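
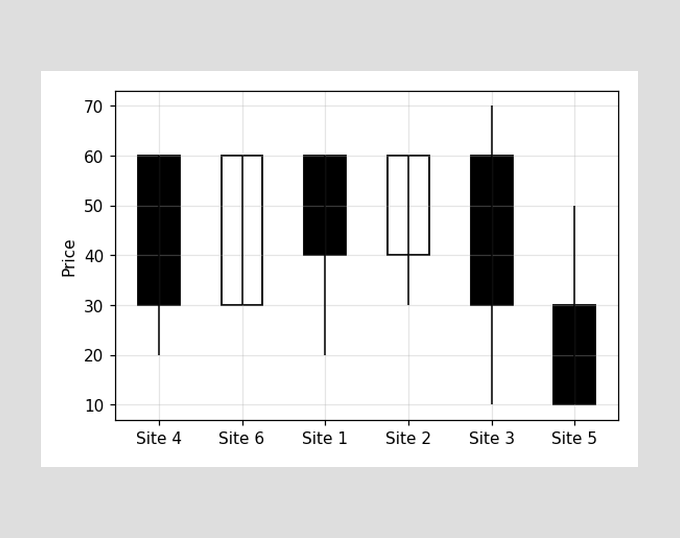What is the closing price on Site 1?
The Site 1 candle closes at 40.

40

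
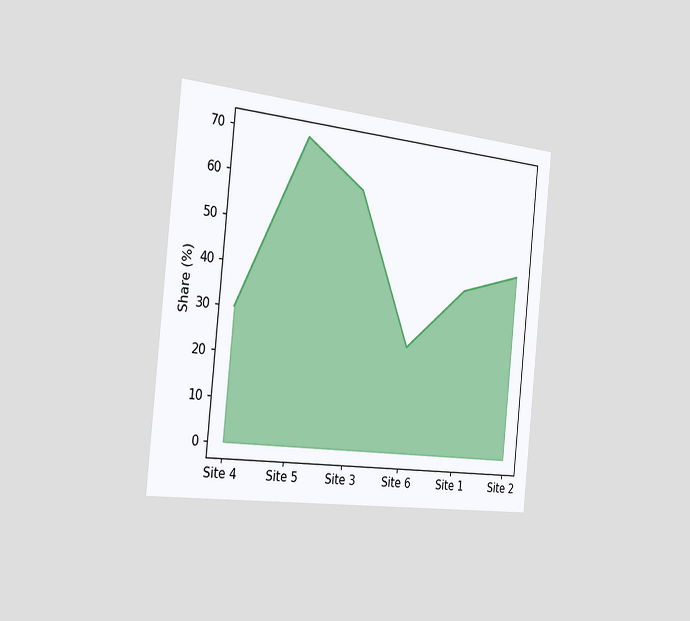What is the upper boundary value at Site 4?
30%

The chart is tilted about 6° clockwise and viewed slightly from the left. At Site 4 the upper boundary is at 30%.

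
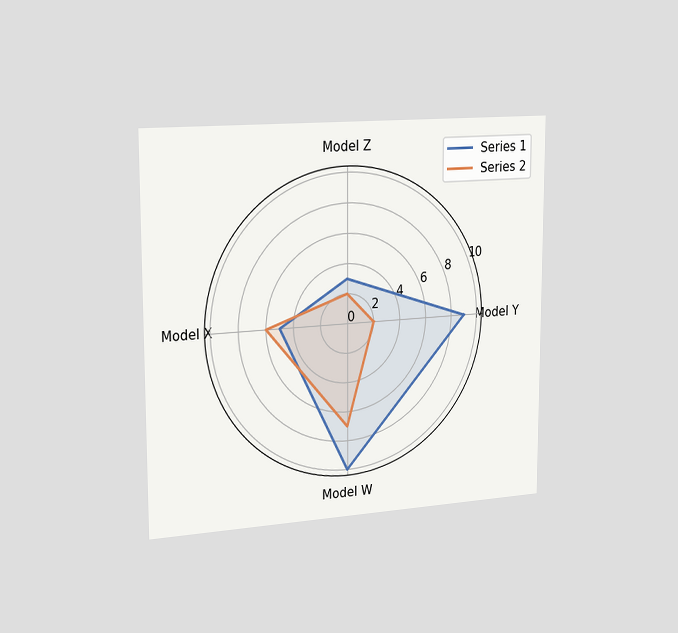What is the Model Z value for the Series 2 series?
2

The chart is viewed slightly from the left. On the Model Z axis, Series 2 reaches 2.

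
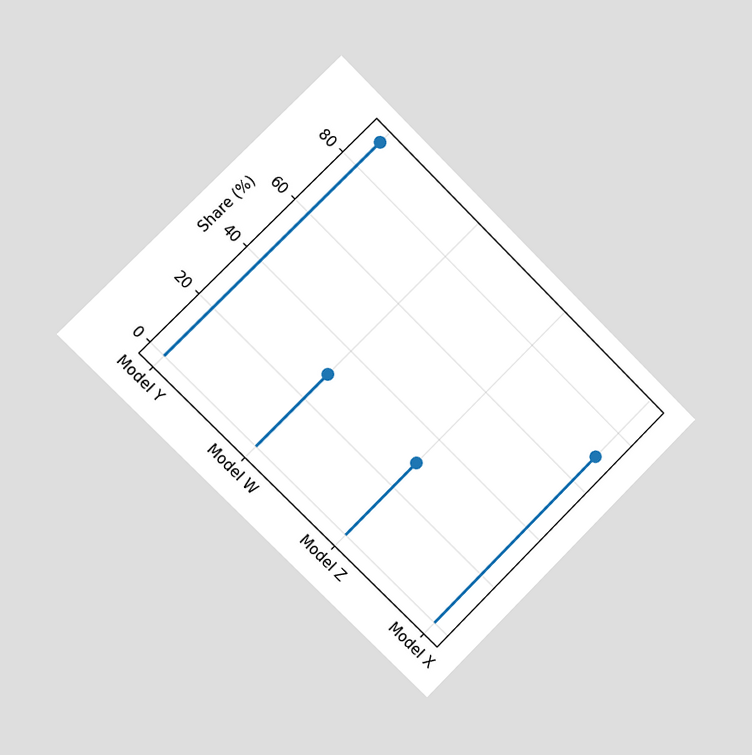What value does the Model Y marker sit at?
90%

The chart is tilted about 45° clockwise and viewed slightly from the left. The Model Y marker sits at 90%.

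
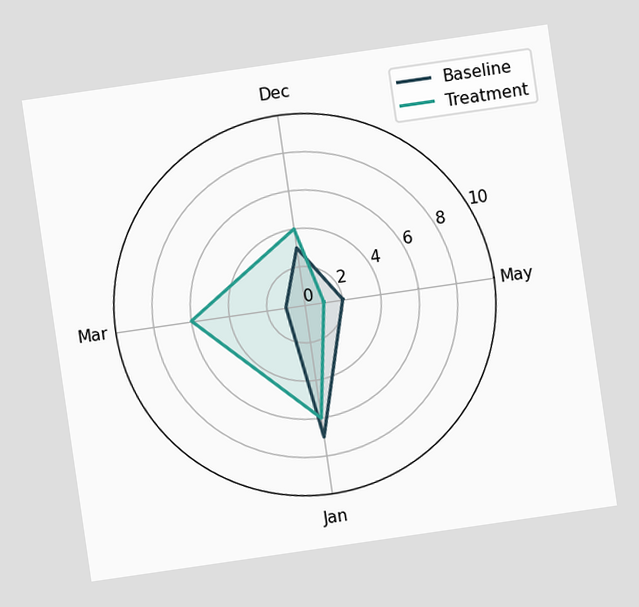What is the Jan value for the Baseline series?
The chart is tilted about 8° counter-clockwise. On the Jan axis, Baseline reaches 7.

7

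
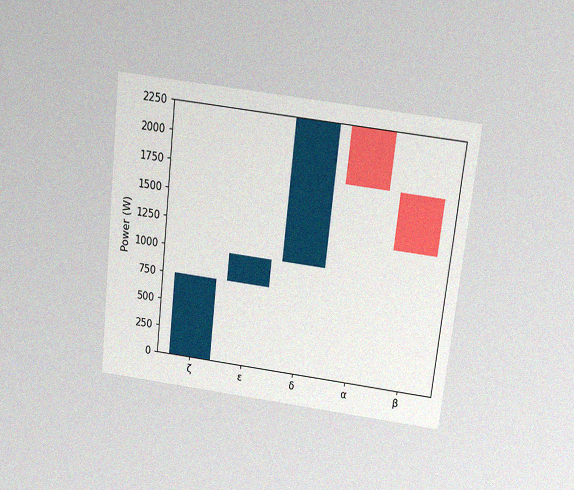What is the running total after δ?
The chart is tilted about 6° clockwise and viewed slightly from above, with some photo noise. After δ the running total reaches 2250W.

2250W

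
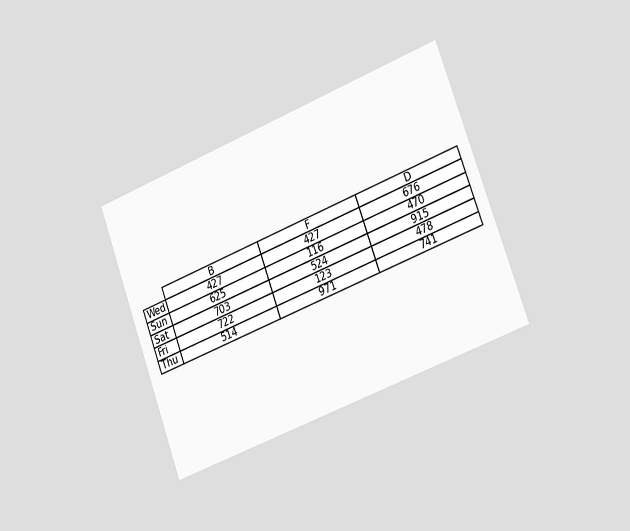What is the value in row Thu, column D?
The chart is tilted about 20° counter-clockwise and viewed slightly from the right. The (Thu, D) cell reads 741.

741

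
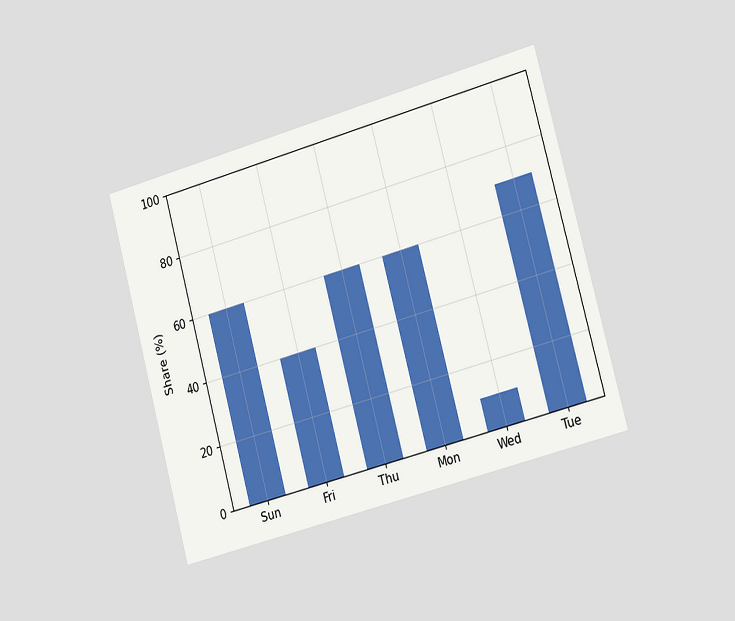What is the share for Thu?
60%

The chart is tilted about 15° counter-clockwise and viewed slightly from the right. Reading along the chart's y-axis, the Thu bar reaches 60%.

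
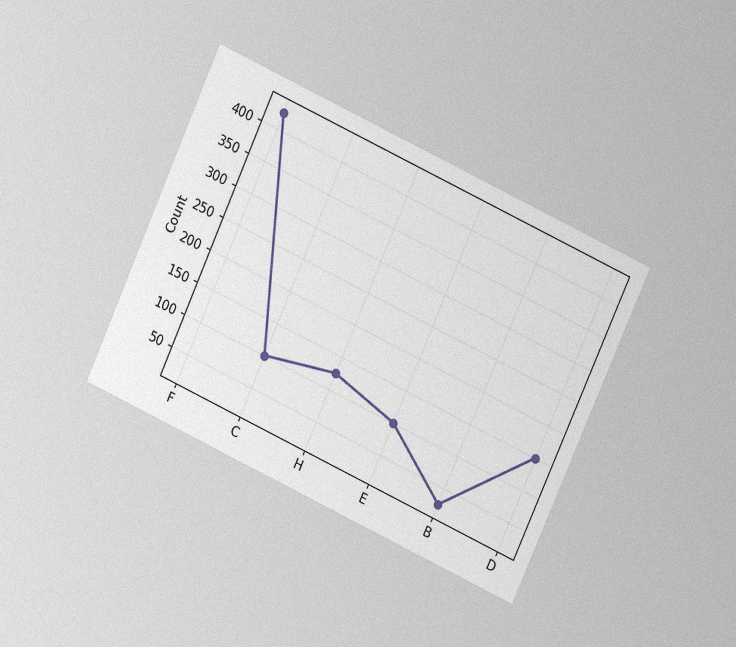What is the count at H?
The chart is tilted about 25° clockwise and viewed at a slight angle, with some photo noise. At H, the line is at 125.

125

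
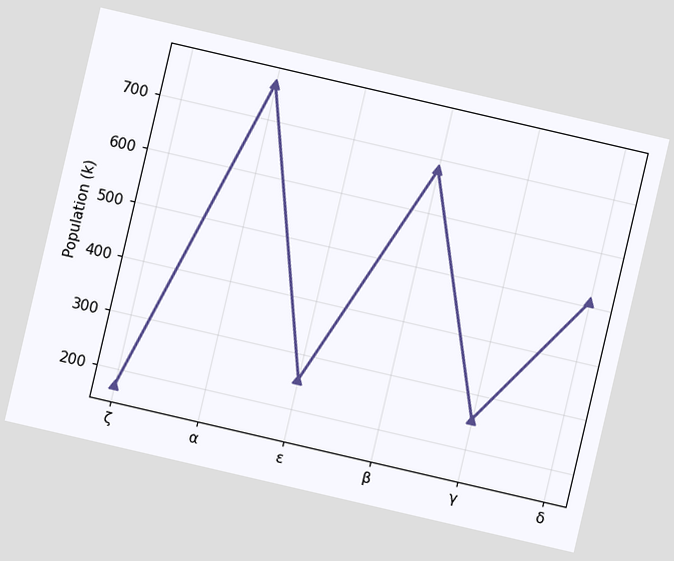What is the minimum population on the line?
170k

The chart is tilted about 13° clockwise. The lowest point is at ζ, and reading across to the y-axis gives 170k.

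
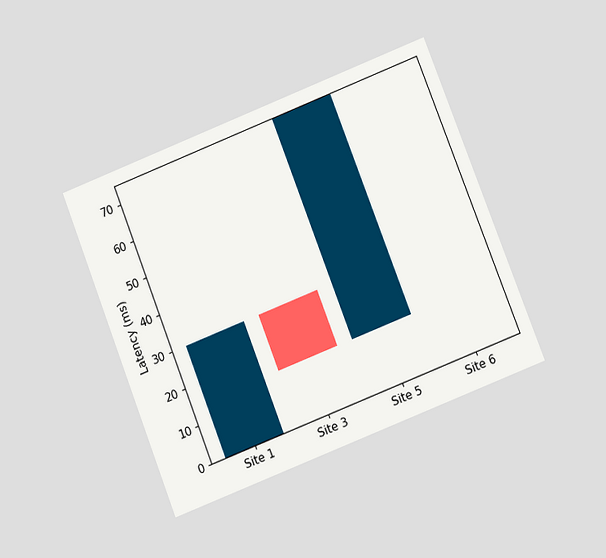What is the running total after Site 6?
75ms

The chart is tilted about 21° counter-clockwise and viewed at a slight angle. After Site 6 the running total reaches 75ms.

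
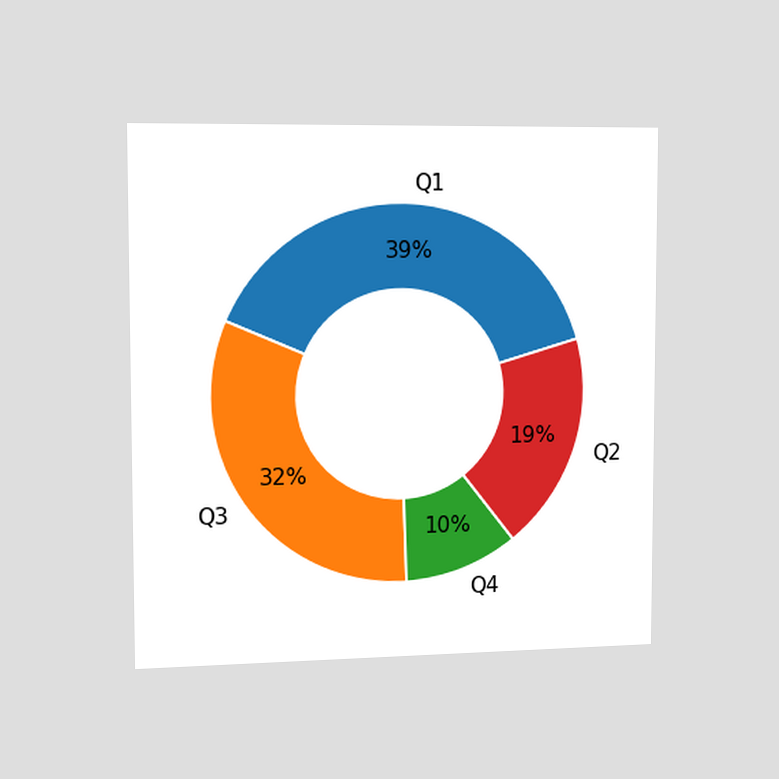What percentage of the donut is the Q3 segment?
The chart is viewed slightly from the left. The Q3 segment takes up 32% of the ring.

32%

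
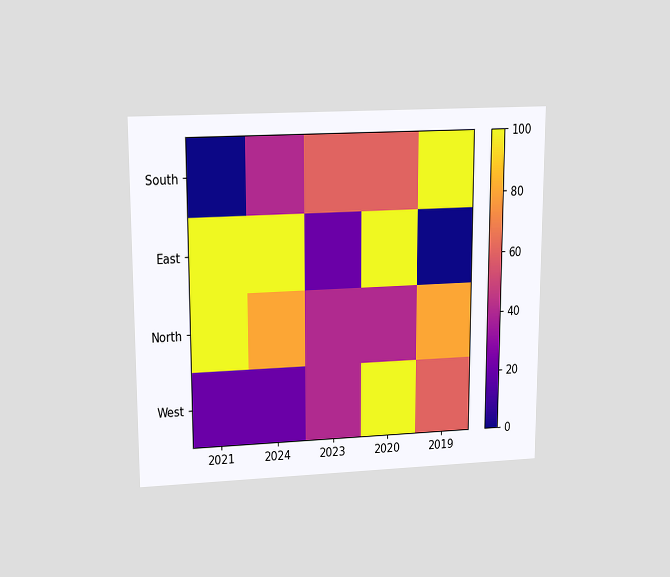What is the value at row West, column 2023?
40

The chart is viewed slightly from above. Matching cell (West, 2023) against the colorbar gives 40.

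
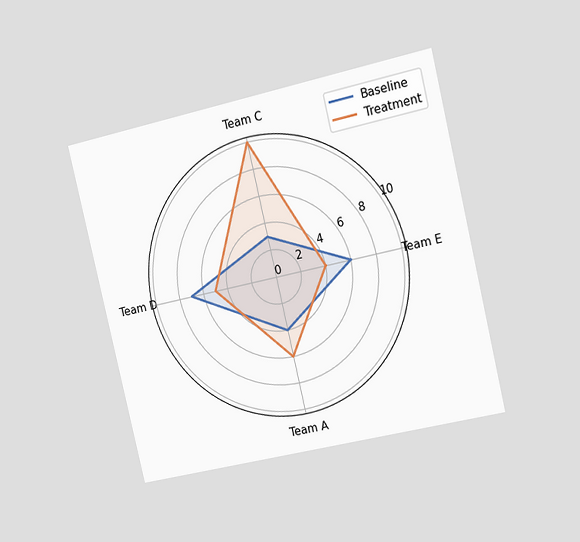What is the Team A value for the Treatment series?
The chart is tilted about 13° counter-clockwise and viewed slightly from the right. On the Team A axis, Treatment reaches 6.

6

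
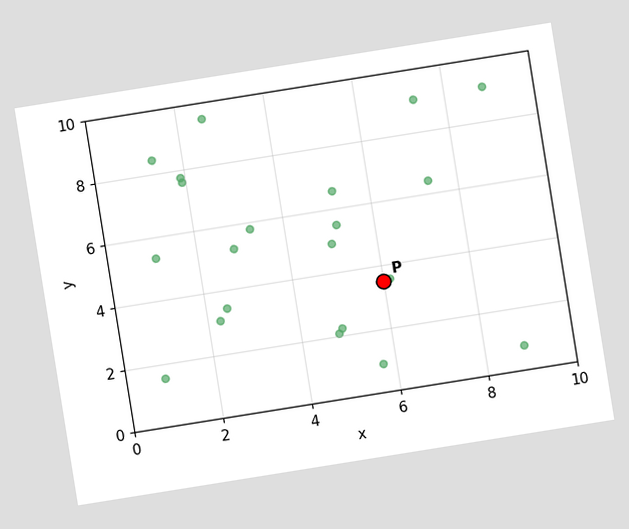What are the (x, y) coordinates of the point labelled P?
(6, 3.5)

The chart is tilted about 9° counter-clockwise. Following the gridlines from P to each axis, P sits at (6, 3.5).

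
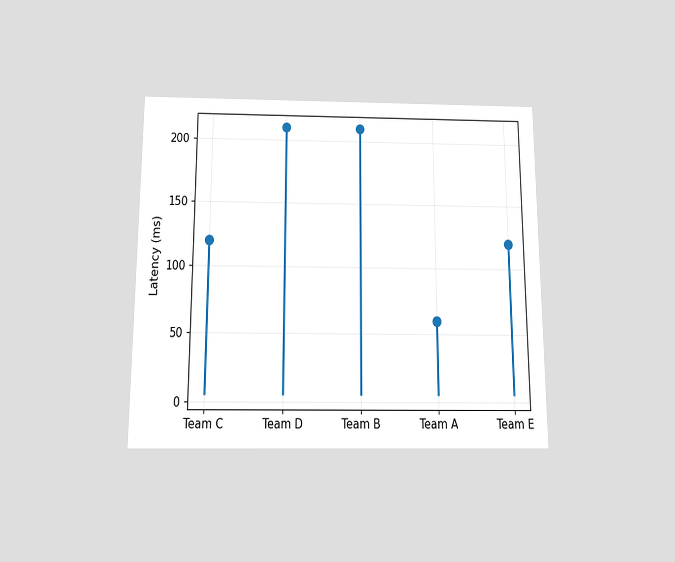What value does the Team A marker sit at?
The chart is viewed slightly from below. The Team A marker sits at 60ms.

60ms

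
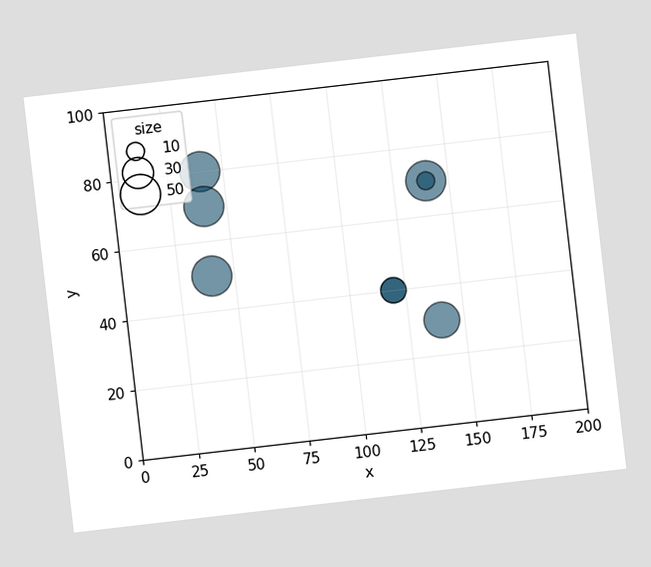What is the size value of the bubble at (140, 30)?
40

The chart is tilted about 7° counter-clockwise. Matching the bubble at (140, 30) against the size legend gives 40.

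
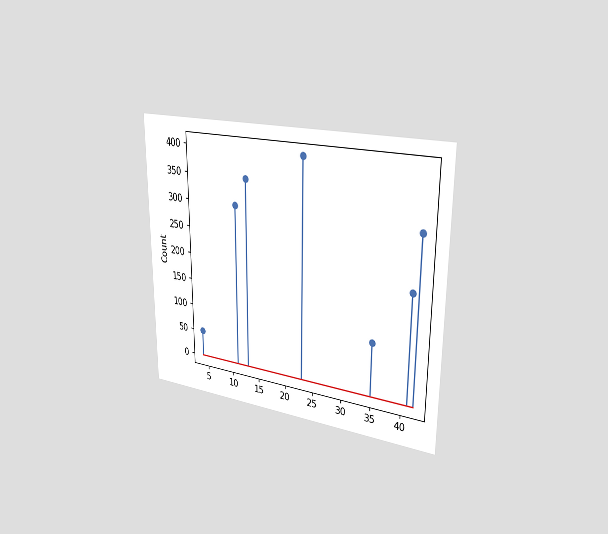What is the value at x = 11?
300

The chart is viewed slightly from the right. The stem at x=11 reaches 300.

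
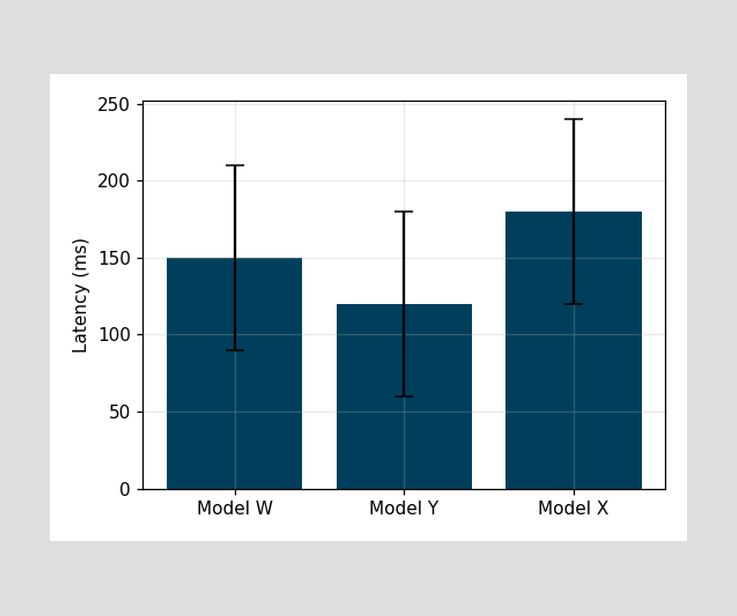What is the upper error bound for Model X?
240ms

The Model X bar's upper whisker reaches 240ms.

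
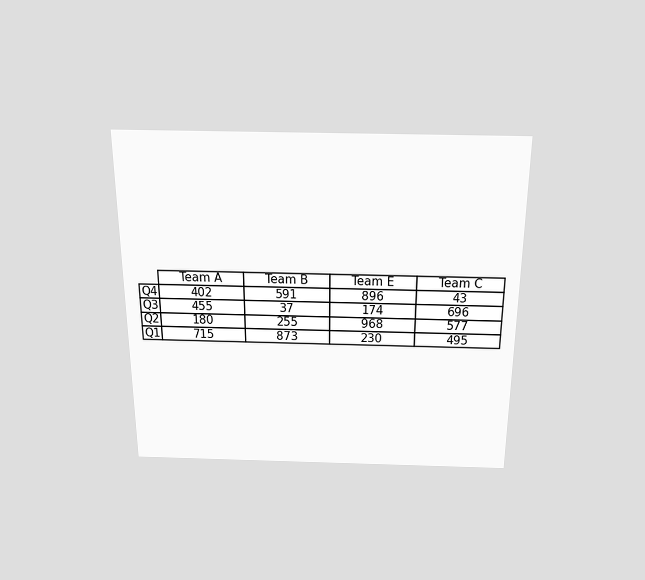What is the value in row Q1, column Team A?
The chart is viewed slightly from above. The (Q1, Team A) cell reads 715.

715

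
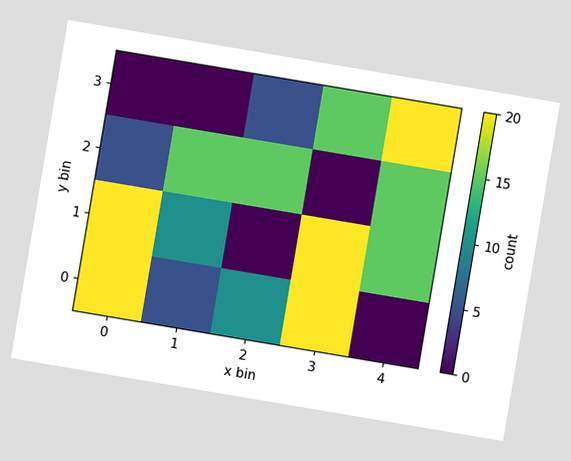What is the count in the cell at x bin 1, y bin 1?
The chart is tilted about 10° clockwise. Matching the cell (1, 1) against the colorbar gives 10.

10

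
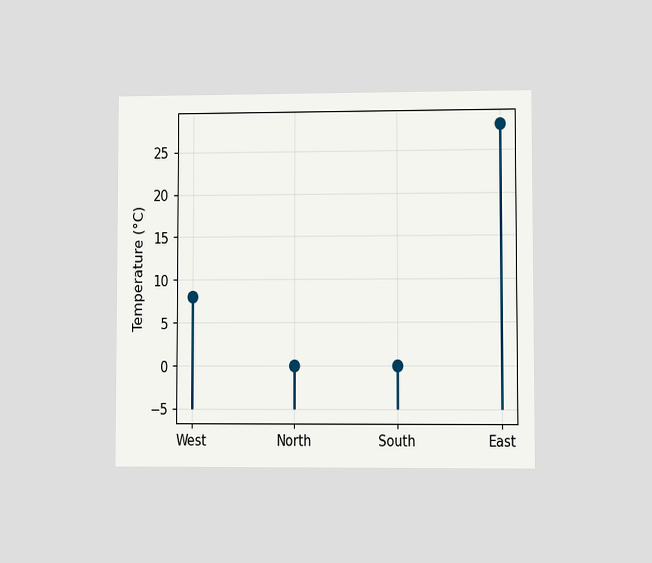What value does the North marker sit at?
The chart is viewed at a slight angle. The North marker sits at 0°C.

0°C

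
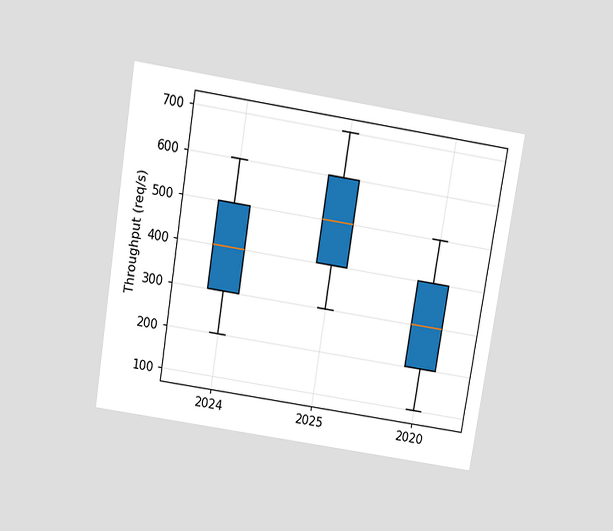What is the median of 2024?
The chart is tilted about 9° clockwise and viewed slightly from above. The median line in the 2024 box sits at 400req/s.

400req/s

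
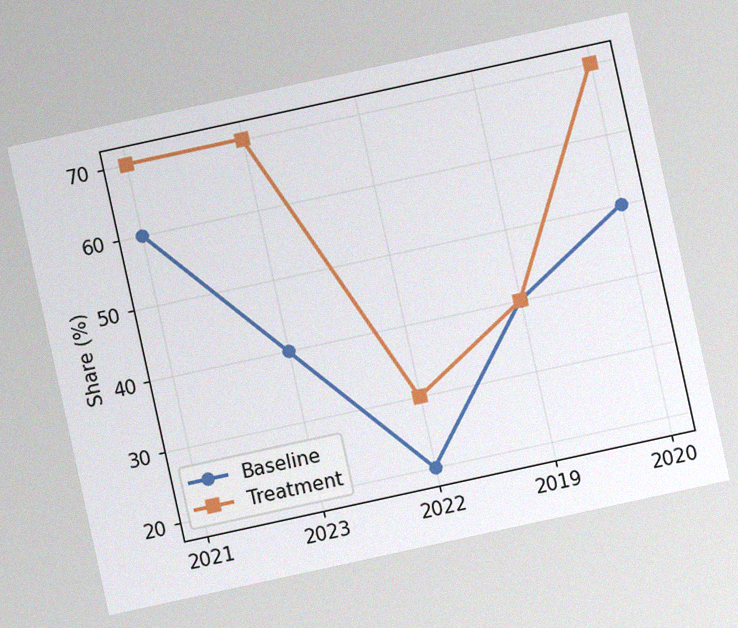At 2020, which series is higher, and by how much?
Treatment, by 20%

The chart is tilted about 12° counter-clockwise, with some photo noise. At 2020, Treatment sits above the other line by 20%.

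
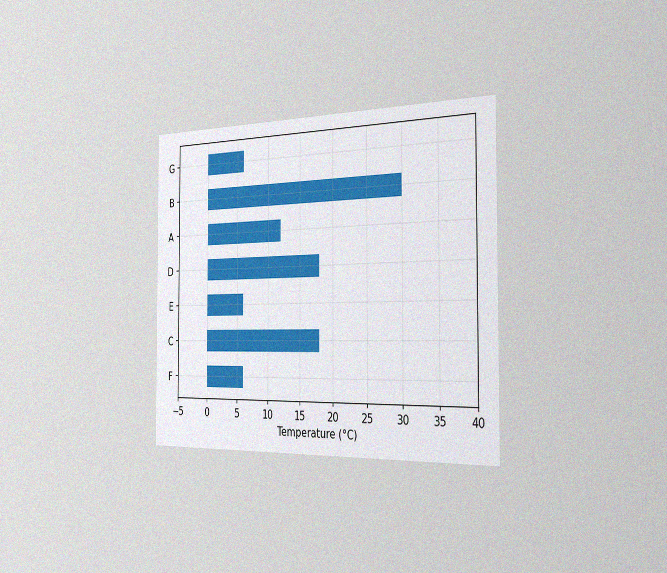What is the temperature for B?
30°C

The chart is viewed slightly from the right, with some photo noise. Reading along the chart's x-axis, the B bar reaches 30°C.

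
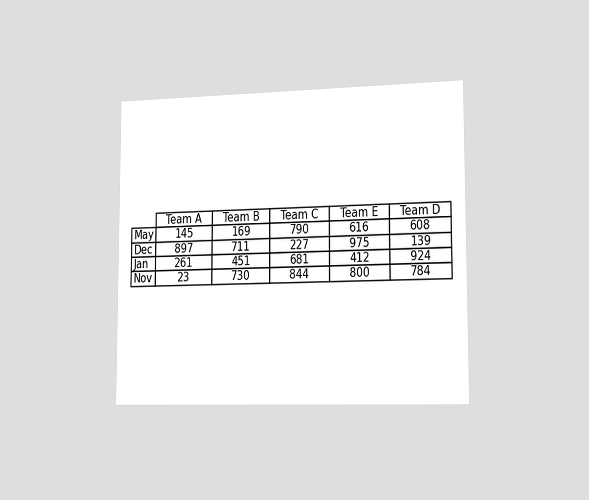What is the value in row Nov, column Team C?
844

The chart is viewed slightly from the right. The (Nov, Team C) cell reads 844.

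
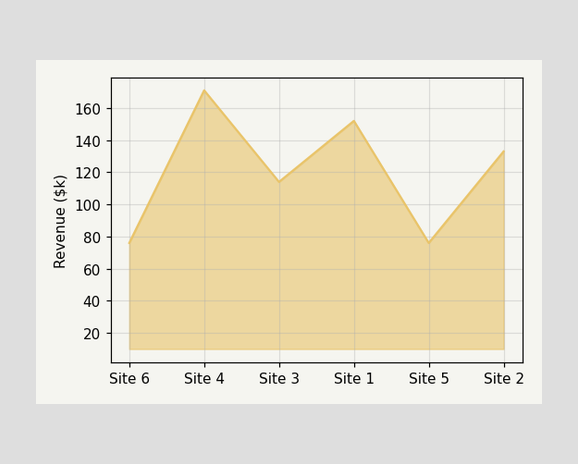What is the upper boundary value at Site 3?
At Site 3 the upper boundary is at $114k.

$114k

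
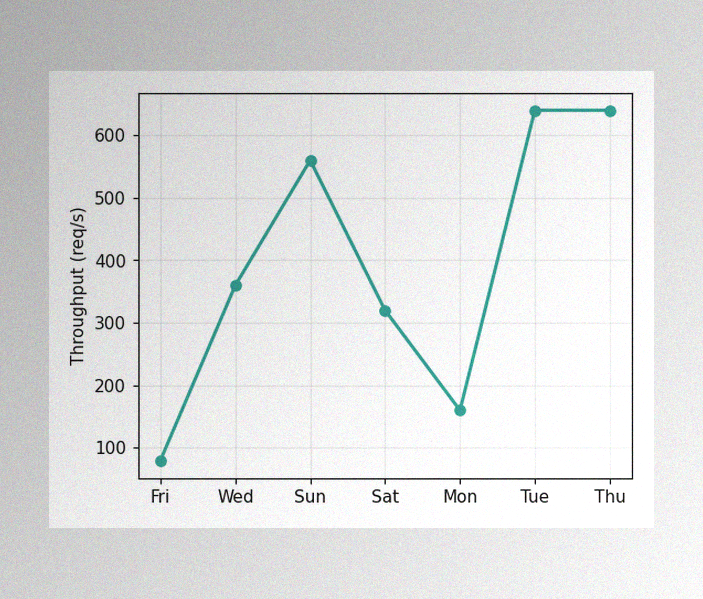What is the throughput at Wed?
360req/s

The image has some photo noise and uneven lighting. At Wed, the line is at 360req/s.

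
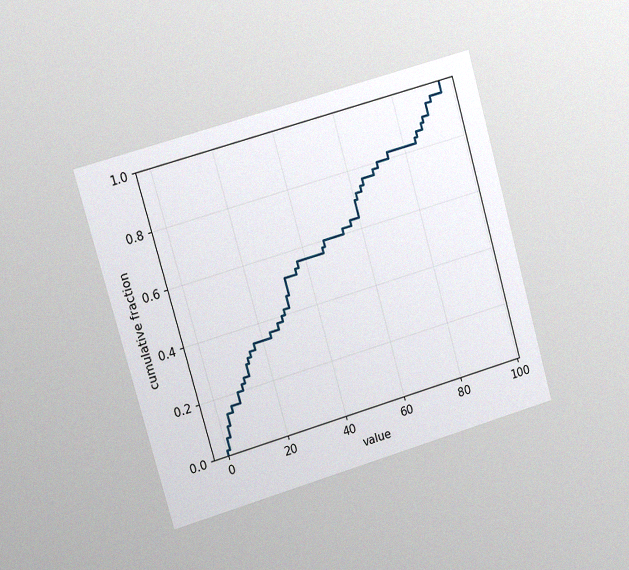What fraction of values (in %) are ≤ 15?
The chart is tilted about 16° counter-clockwise and viewed at a slight angle, with some photo noise. At x=15 the ECDF step is at 32%.

32%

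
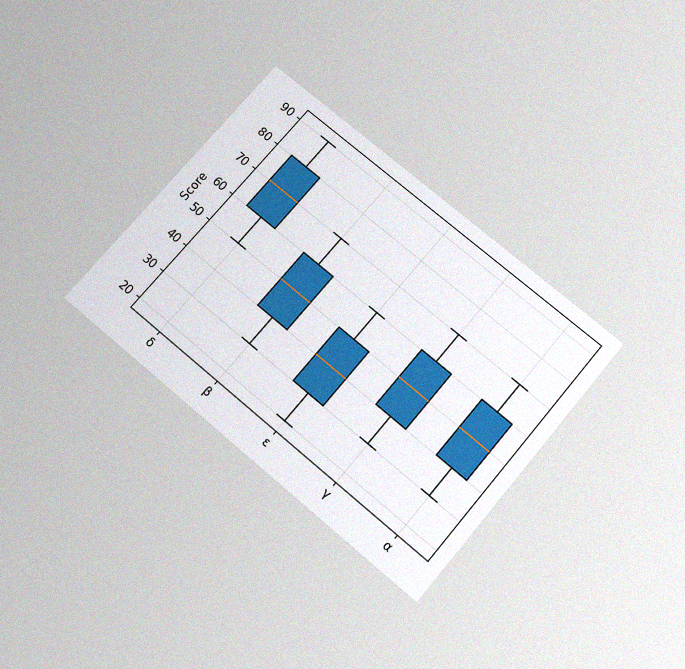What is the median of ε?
The chart is tilted about 40° clockwise and viewed slightly from below, with some photo noise. The median line in the ε box sits at 40.

40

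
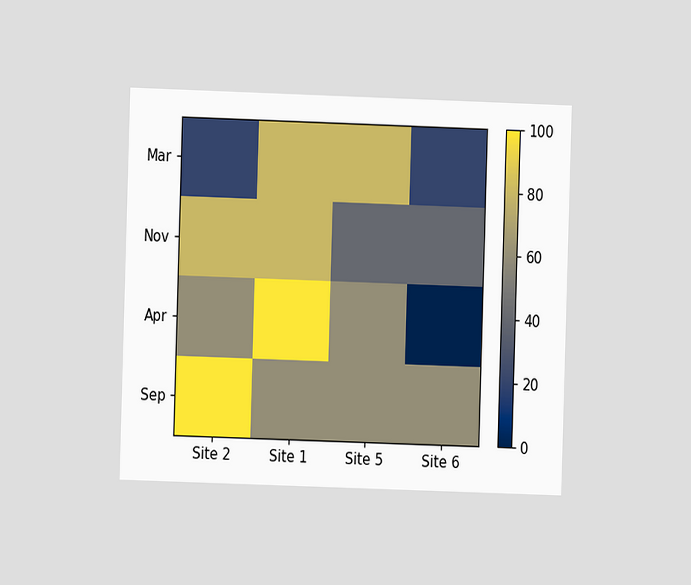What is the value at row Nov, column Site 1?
The chart is viewed at a slight angle. Matching cell (Nov, Site 1) against the colorbar gives 80.

80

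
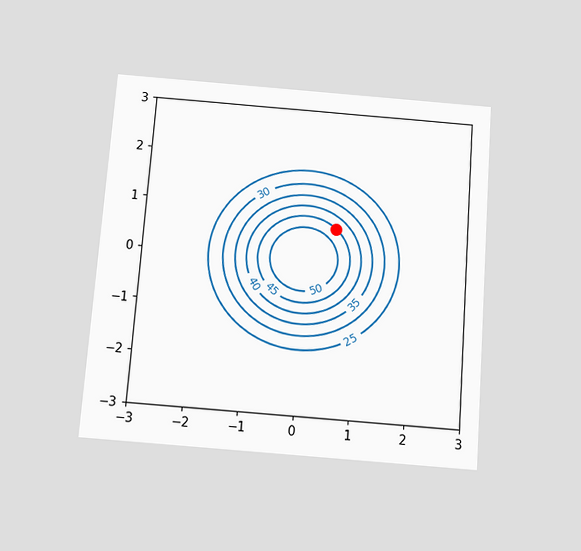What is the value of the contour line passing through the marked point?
The chart is tilted about 4° clockwise and viewed slightly from below. The marked point sits on the contour labelled 45.

45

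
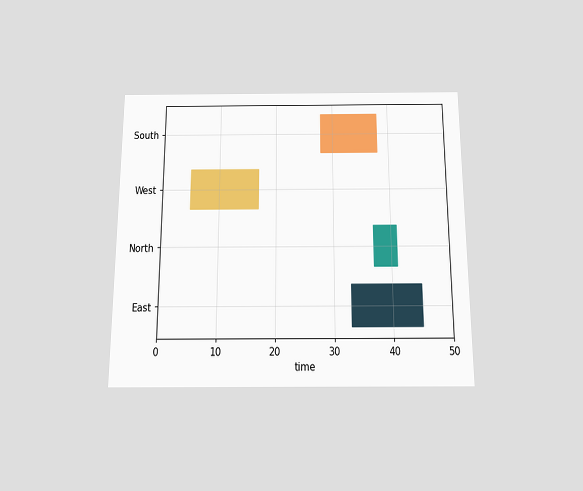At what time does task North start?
The chart is viewed slightly from below. The North bar begins at t=37.

37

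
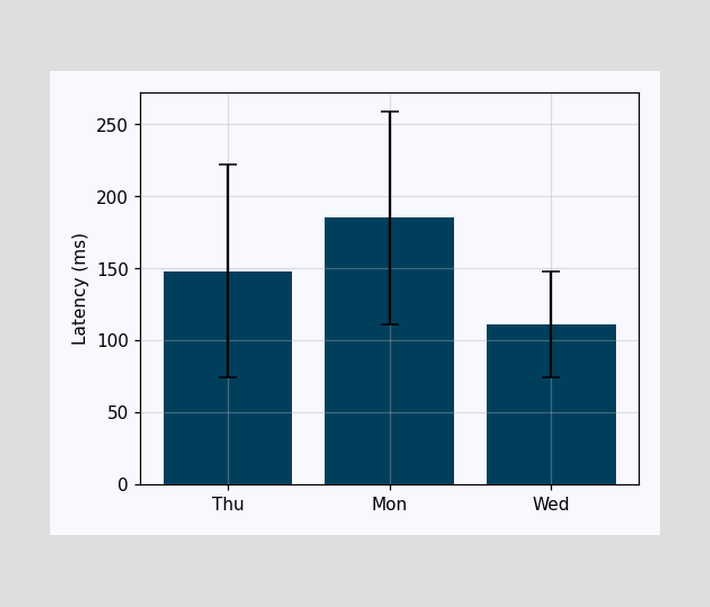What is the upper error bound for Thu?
222ms

The Thu bar's upper whisker reaches 222ms.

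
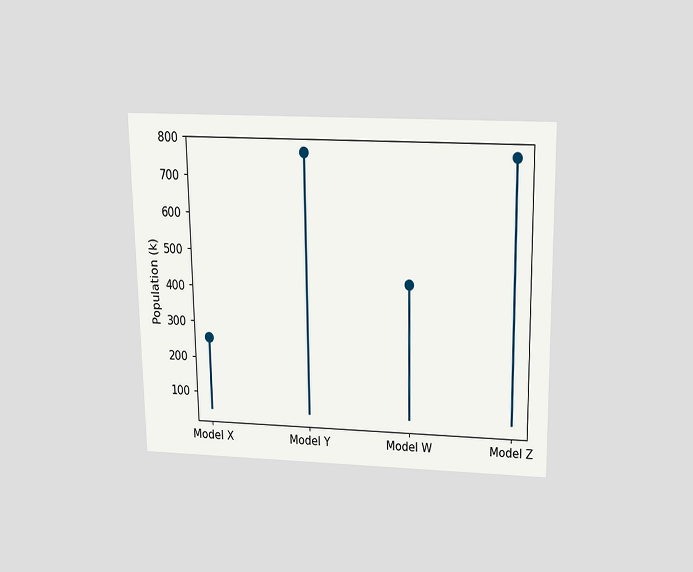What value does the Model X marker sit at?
The chart is viewed slightly from above. The Model X marker sits at 255k.

255k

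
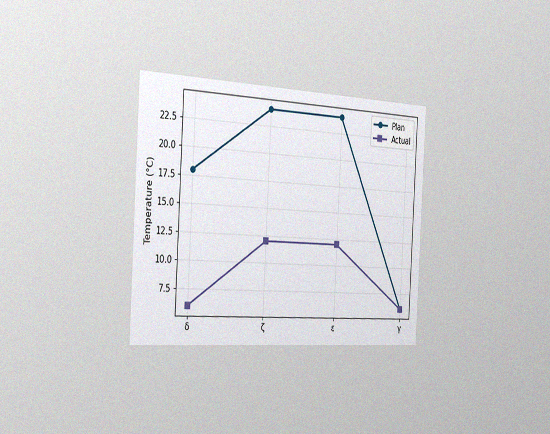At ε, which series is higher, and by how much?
The chart is tilted about 3° clockwise and viewed slightly from the left, with some photo noise. At ε, Plan sits above the other line by 12°C.

Plan, by 12°C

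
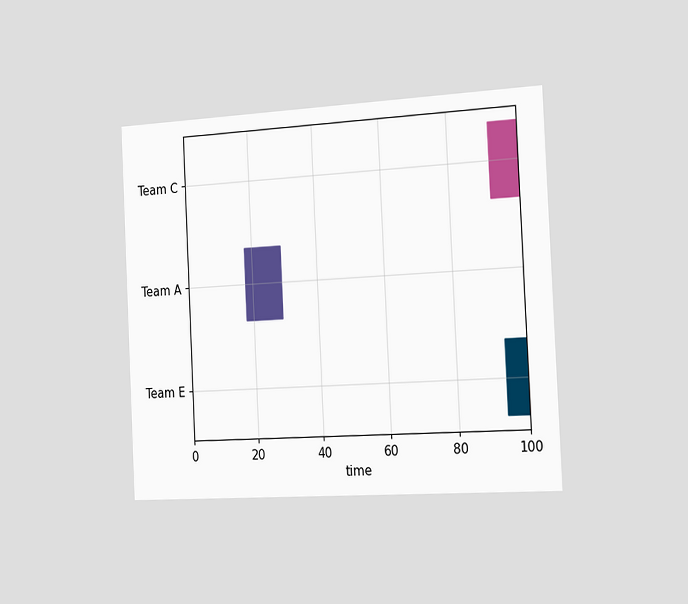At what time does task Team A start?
18

The chart is tilted about 3° counter-clockwise and viewed slightly from the right. The Team A bar begins at t=18.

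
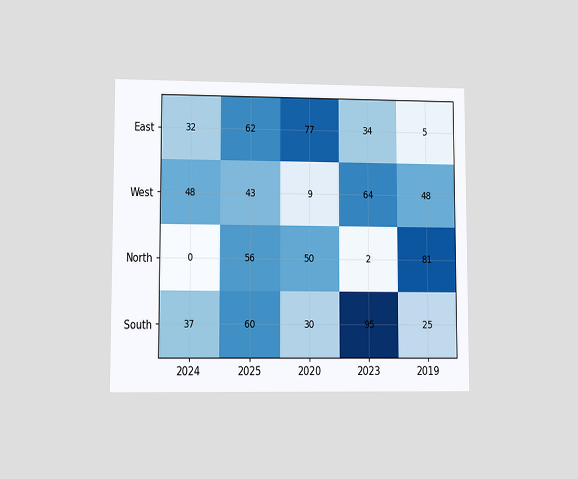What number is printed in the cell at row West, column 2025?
43

The chart is viewed at a slight angle. The (West, 2025) cell reads 43.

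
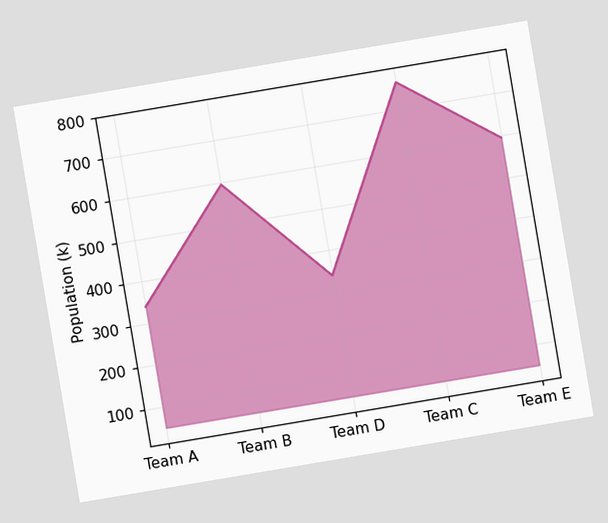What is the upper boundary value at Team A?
340k

The chart is tilted about 10° counter-clockwise. At Team A the upper boundary is at 340k.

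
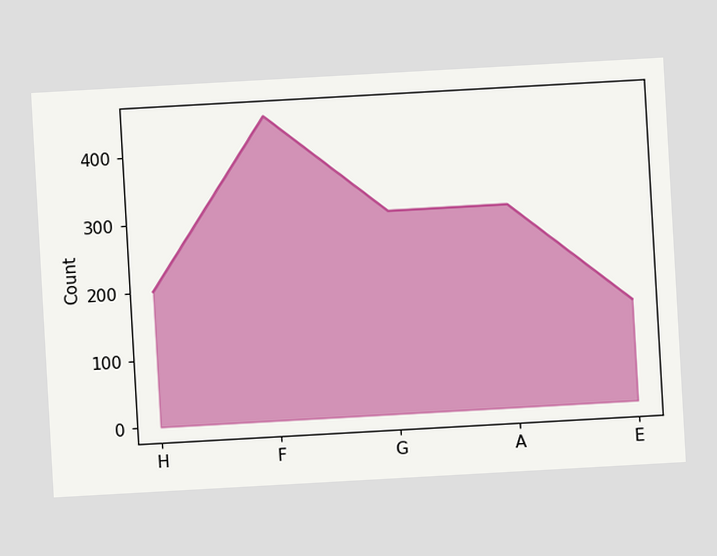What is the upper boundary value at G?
The chart is tilted about 3° counter-clockwise. At G the upper boundary is at 300.

300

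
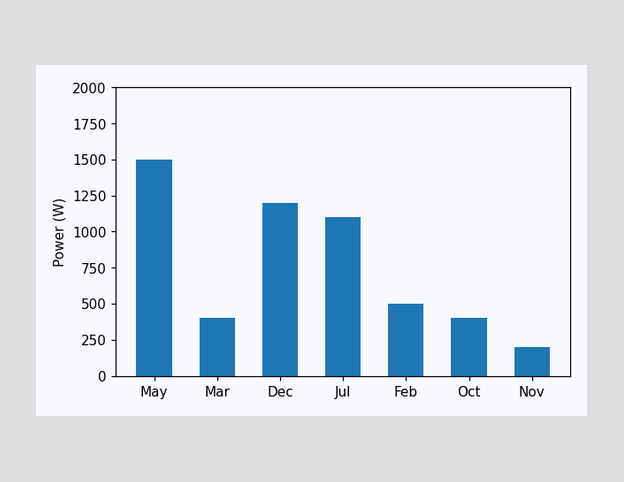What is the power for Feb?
500W

Reading along the chart's y-axis, the Feb bar reaches 500W.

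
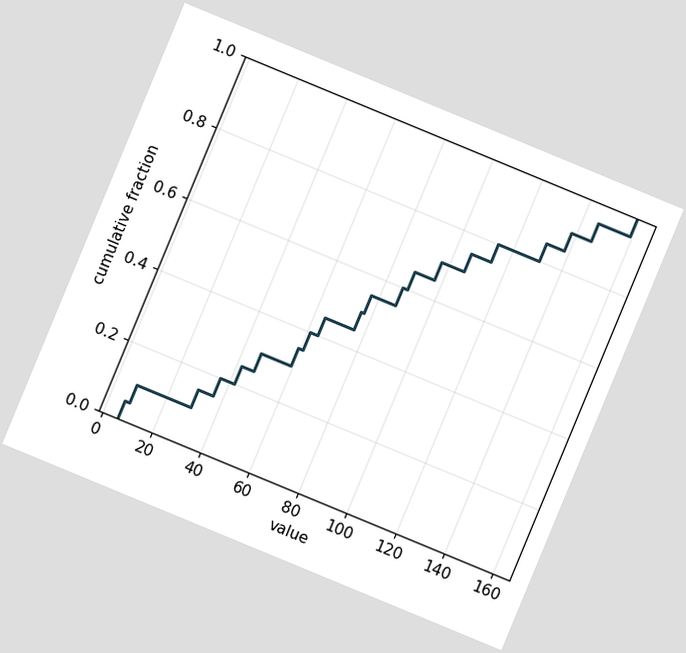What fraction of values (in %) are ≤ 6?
5%

The chart is tilted about 22° clockwise. At x=6 the ECDF step is at 5%.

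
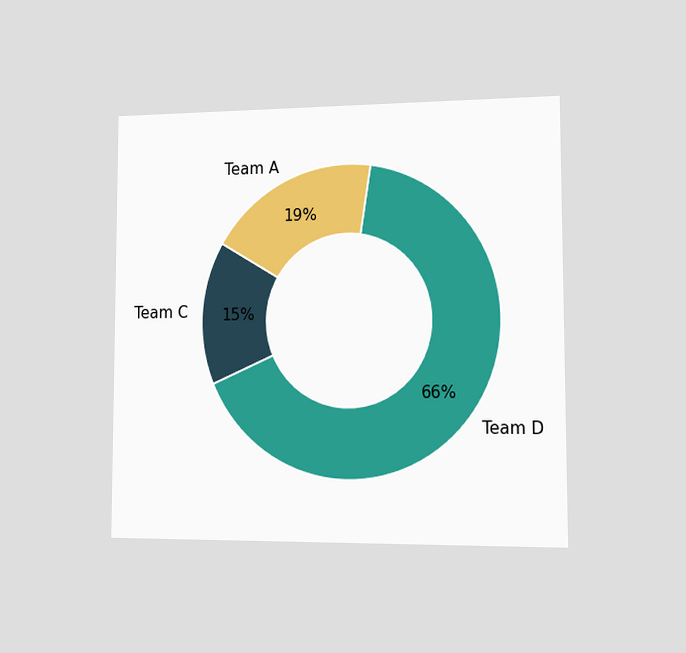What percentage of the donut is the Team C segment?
15%

The chart is viewed slightly from the right. The Team C segment takes up 15% of the ring.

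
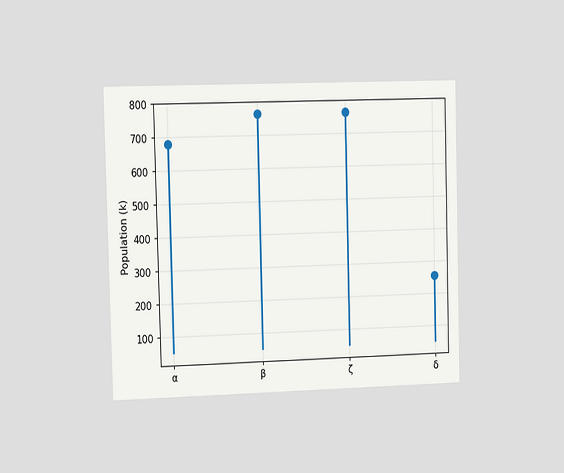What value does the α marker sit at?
680k

The chart is viewed slightly from the left. The α marker sits at 680k.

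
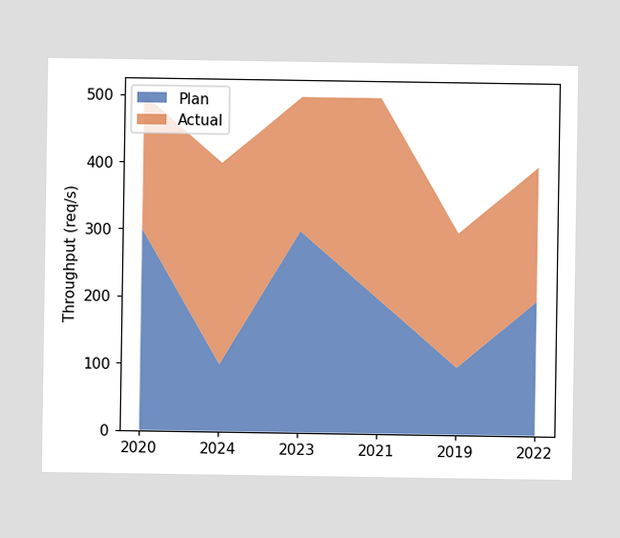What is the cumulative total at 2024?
400req/s

The stacked total at 2024 reaches 400req/s.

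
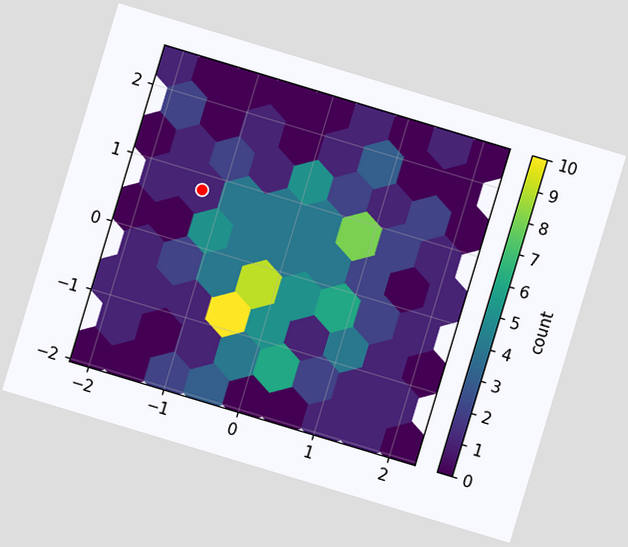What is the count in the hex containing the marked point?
The chart is tilted about 17° clockwise. The marked hex reads 1 on the colorbar.

1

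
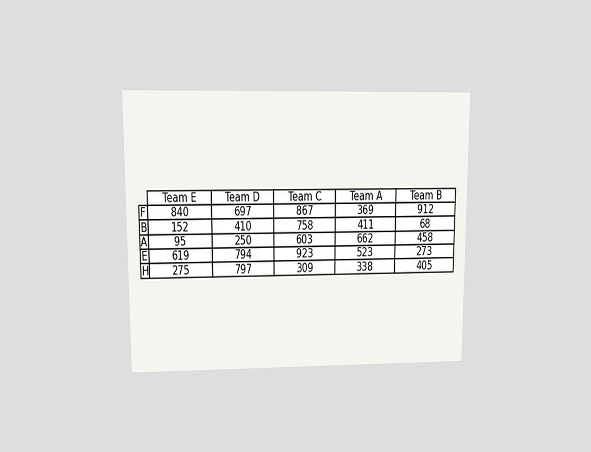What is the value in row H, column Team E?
The chart is viewed at a slight angle. The (H, Team E) cell reads 275.

275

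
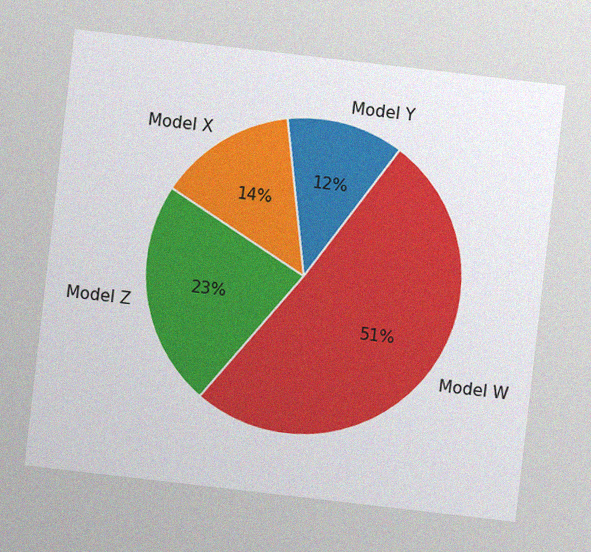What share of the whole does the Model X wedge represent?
The chart is tilted about 7° clockwise, with some photo noise. The Model X slice takes up 14% of the pie.

14%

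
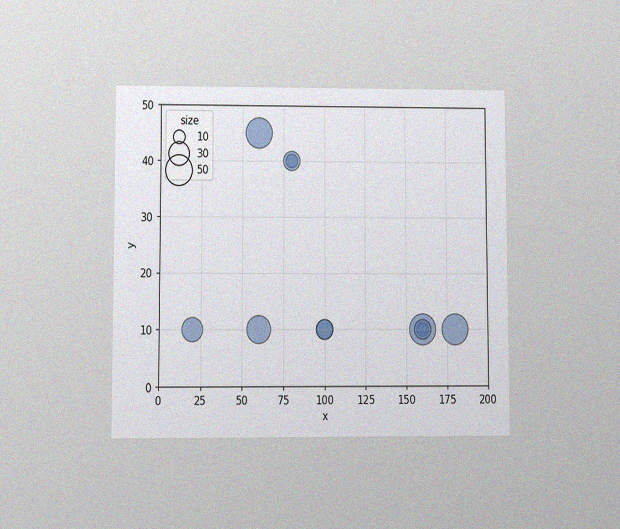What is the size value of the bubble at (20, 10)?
30

The chart is viewed at a slight angle, with some photo noise. Matching the bubble at (20, 10) against the size legend gives 30.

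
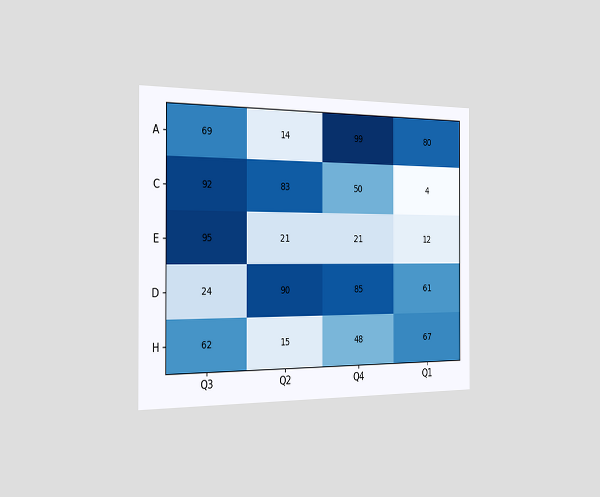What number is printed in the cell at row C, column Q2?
83

The chart is viewed slightly from the left. The (C, Q2) cell reads 83.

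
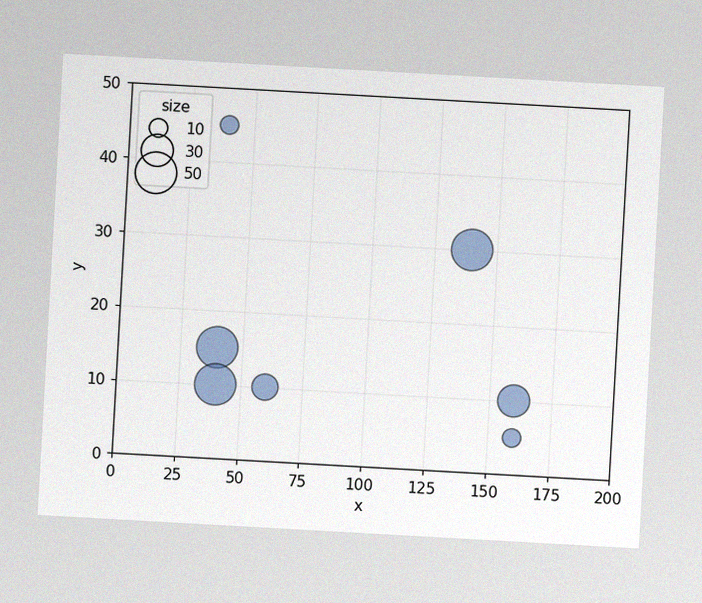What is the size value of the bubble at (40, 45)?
The chart is tilted about 3° clockwise, with some photo noise. Matching the bubble at (40, 45) against the size legend gives 10.

10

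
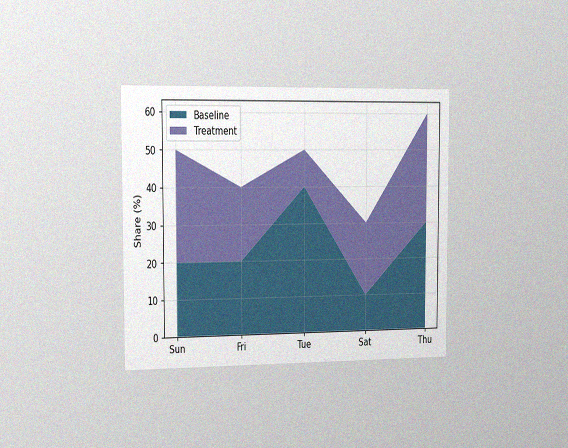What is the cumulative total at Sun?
50%

The chart is viewed slightly from the left, with some photo noise. The stacked total at Sun reaches 50%.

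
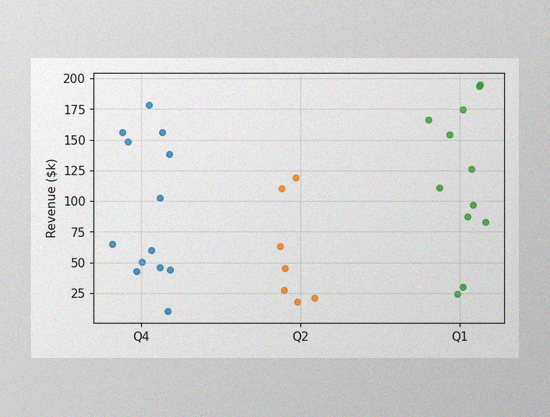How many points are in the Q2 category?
The image has some photo noise and uneven lighting. Counting the markers in the Q2 column gives 7.

7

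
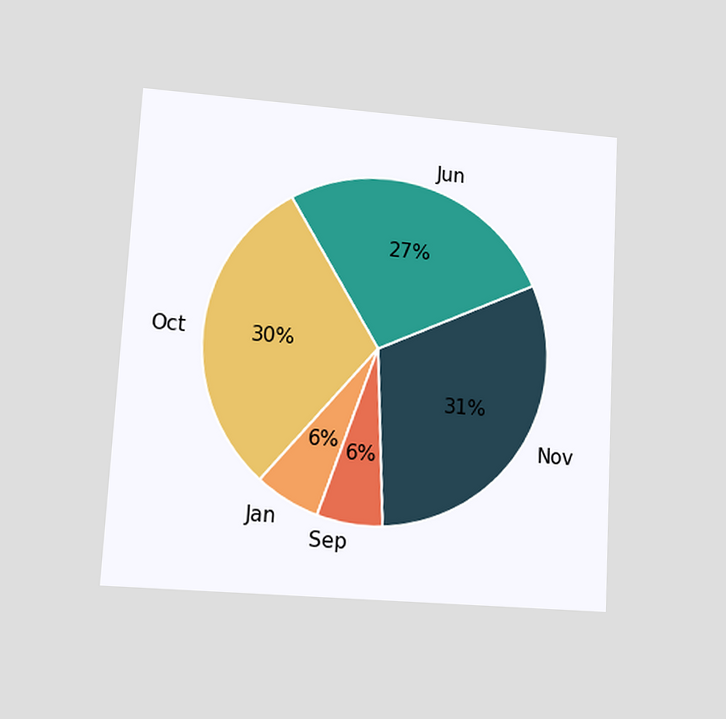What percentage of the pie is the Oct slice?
30%

The chart is tilted about 3° clockwise and viewed at a slight angle. The Oct slice takes up 30% of the pie.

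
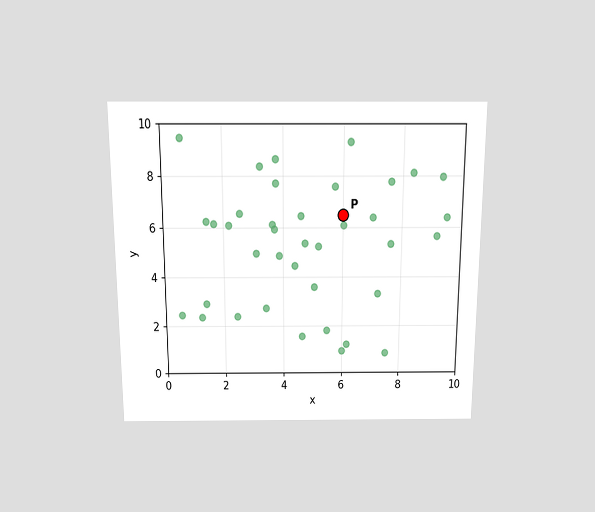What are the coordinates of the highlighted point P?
(6, 6.5)

The chart is viewed slightly from above. Following the gridlines from P to each axis, P sits at (6, 6.5).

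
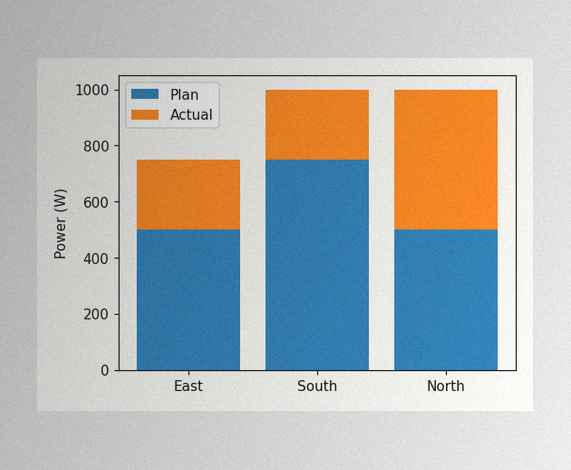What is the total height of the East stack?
The image has some photo noise and uneven lighting. The East stack's top reaches 750W on the y-axis.

750W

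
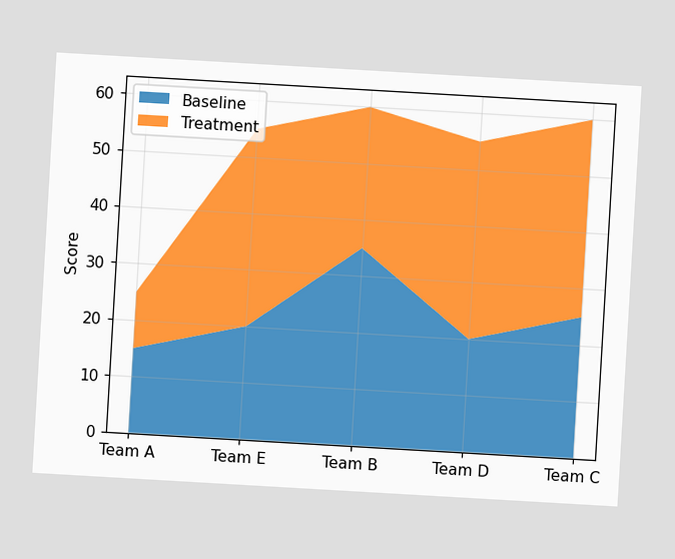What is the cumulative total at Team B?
60

The chart is tilted about 3° clockwise. The stacked total at Team B reaches 60.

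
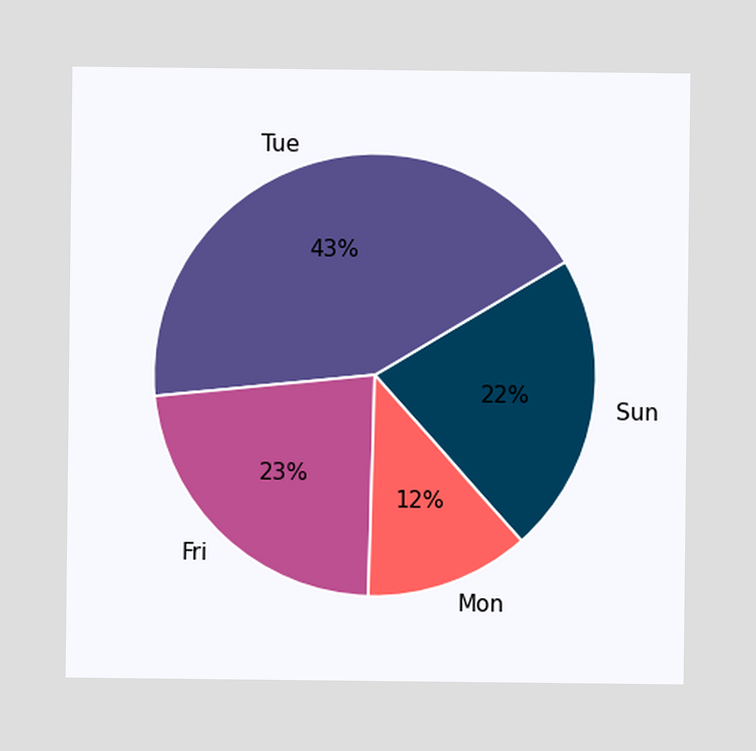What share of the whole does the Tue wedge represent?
43%

The Tue slice takes up 43% of the pie.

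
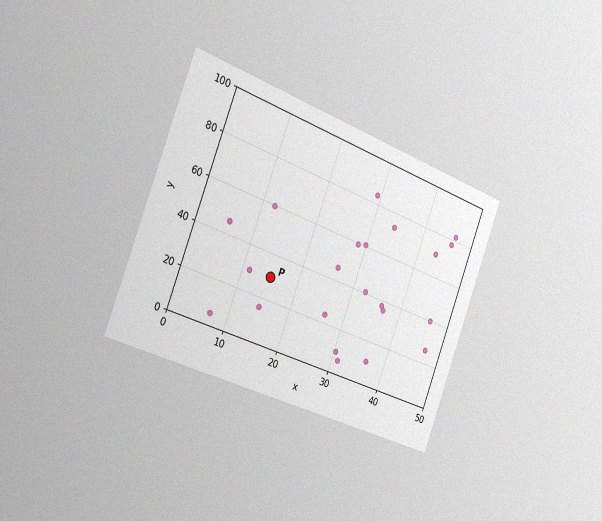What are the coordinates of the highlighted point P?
(15, 30)

The chart is tilted about 21° clockwise and viewed slightly from the left, with some photo noise. Following the gridlines from P to each axis, P sits at (15, 30).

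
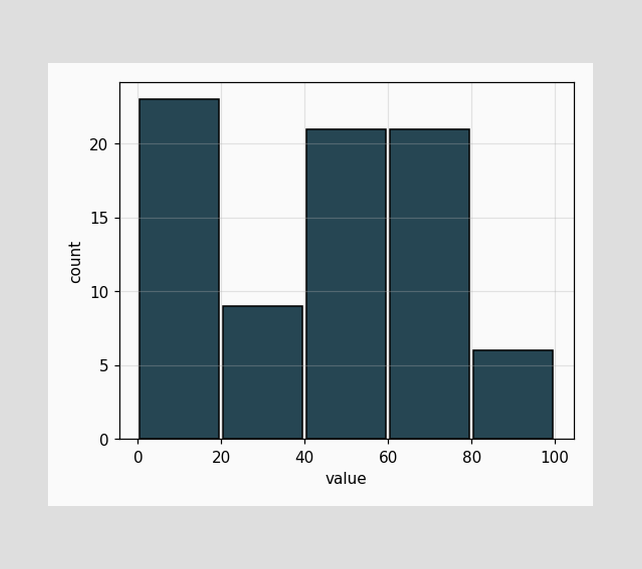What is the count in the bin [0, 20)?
23

The [0, 20) bin has height 23.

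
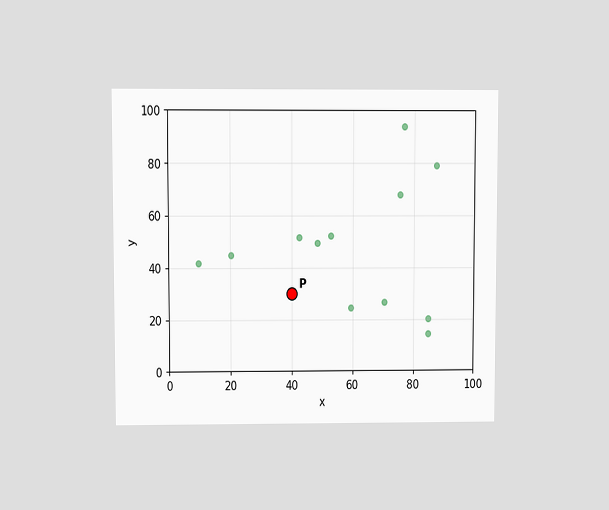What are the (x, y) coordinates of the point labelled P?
(40, 30)

The chart is viewed at a slight angle. Following the gridlines from P to each axis, P sits at (40, 30).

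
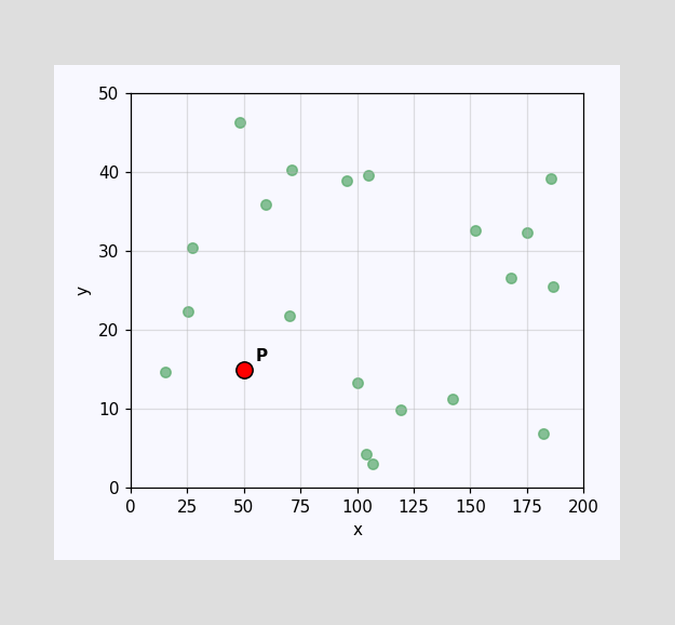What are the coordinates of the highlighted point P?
Following the gridlines from P to each axis, P sits at (50, 15).

(50, 15)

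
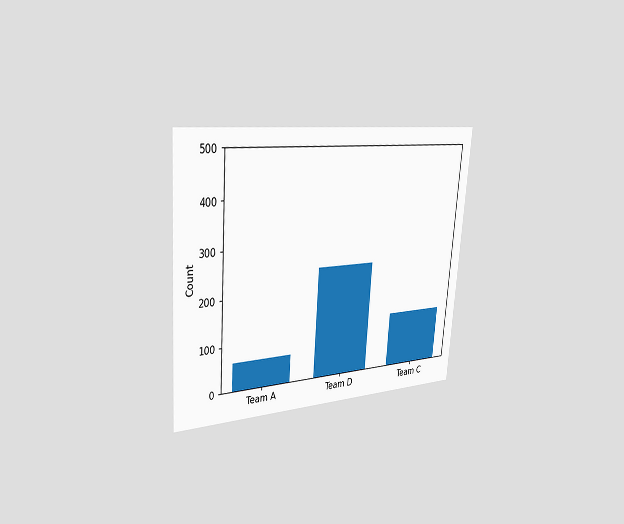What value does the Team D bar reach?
The chart is tilted about 4° clockwise and viewed slightly from the left. Reading along the chart's y-axis, the Team D bar reaches 248.

248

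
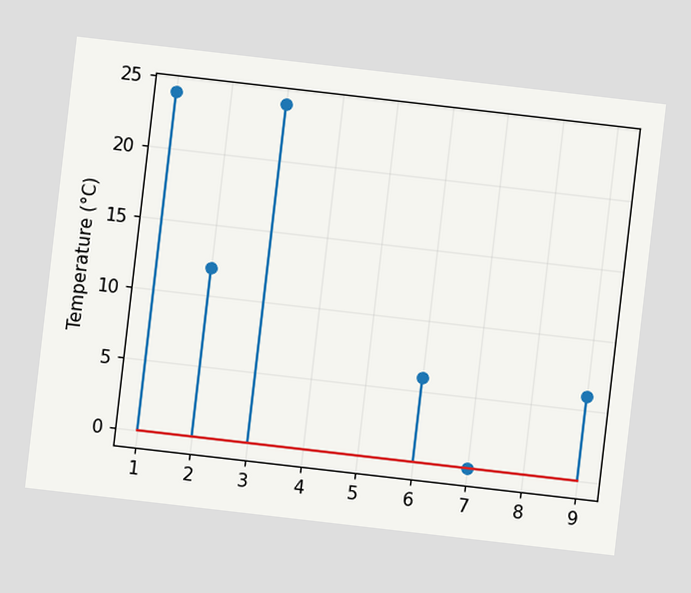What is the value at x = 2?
12°C

The chart is tilted about 7° clockwise. The stem at x=2 reaches 12°C.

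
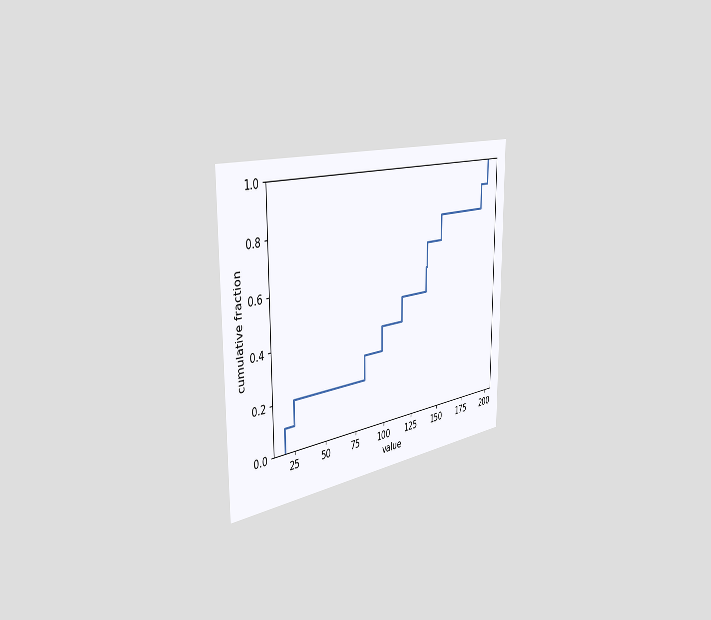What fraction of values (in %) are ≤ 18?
The chart is viewed slightly from the left. At x=18 the ECDF step is at 10%.

10%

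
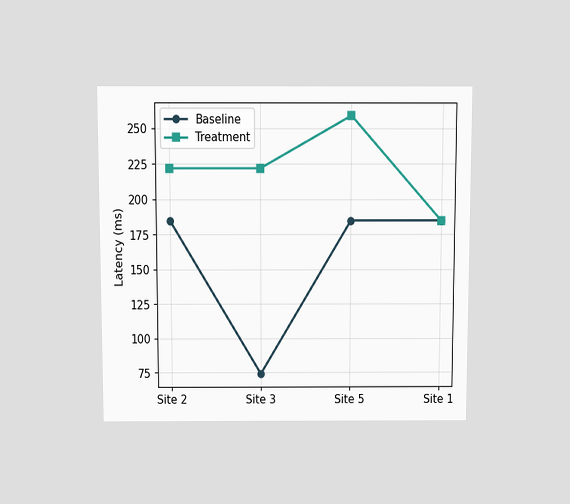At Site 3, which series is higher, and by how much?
The chart is viewed slightly from above. At Site 3, Treatment sits above the other line by 148ms.

Treatment, by 148ms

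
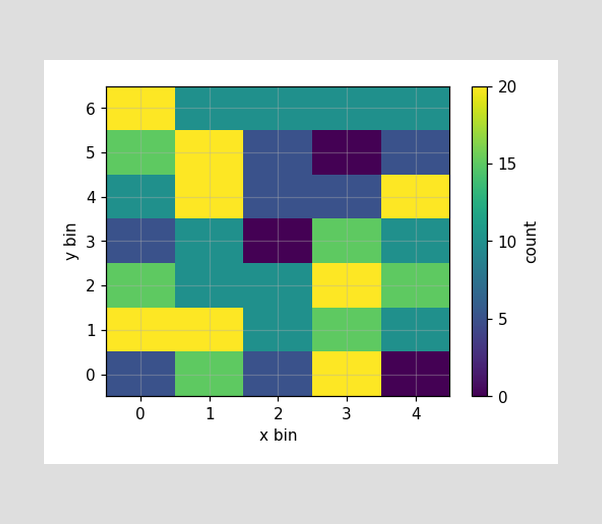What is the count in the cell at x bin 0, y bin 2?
15

Matching the cell (0, 2) against the colorbar gives 15.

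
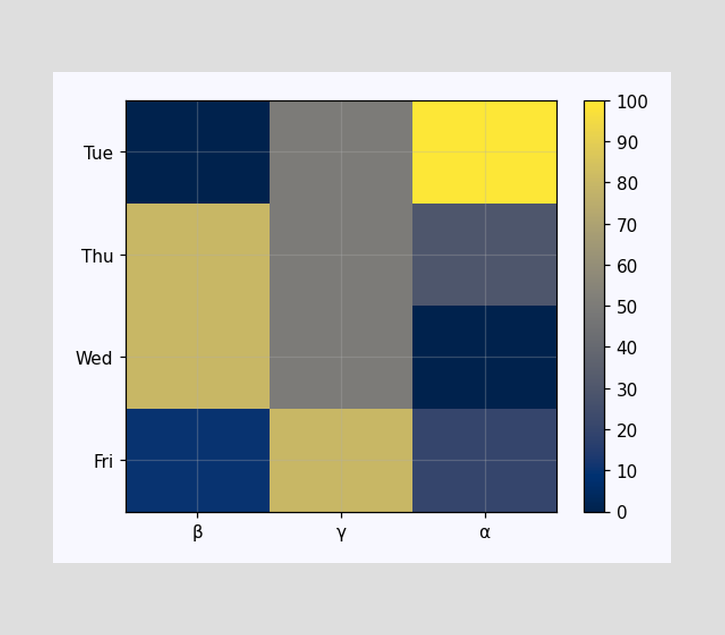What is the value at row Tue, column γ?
Matching cell (Tue, γ) against the colorbar gives 50.

50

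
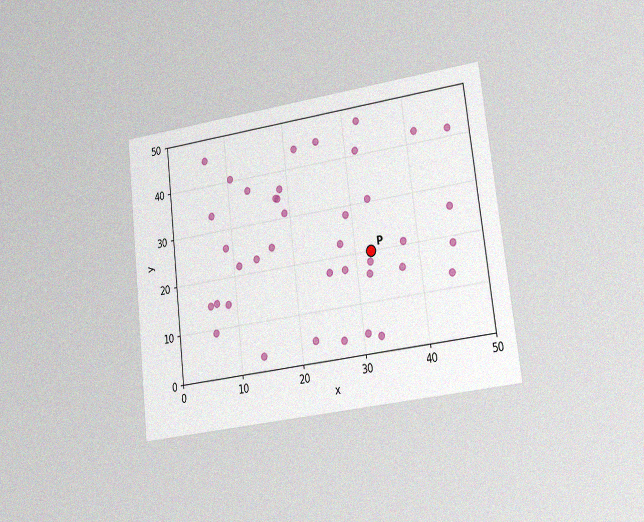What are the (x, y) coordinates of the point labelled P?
The chart is tilted about 7° counter-clockwise and viewed slightly from the right, with some photo noise. Following the gridlines from P to each axis, P sits at (32.5, 20).

(32.5, 20)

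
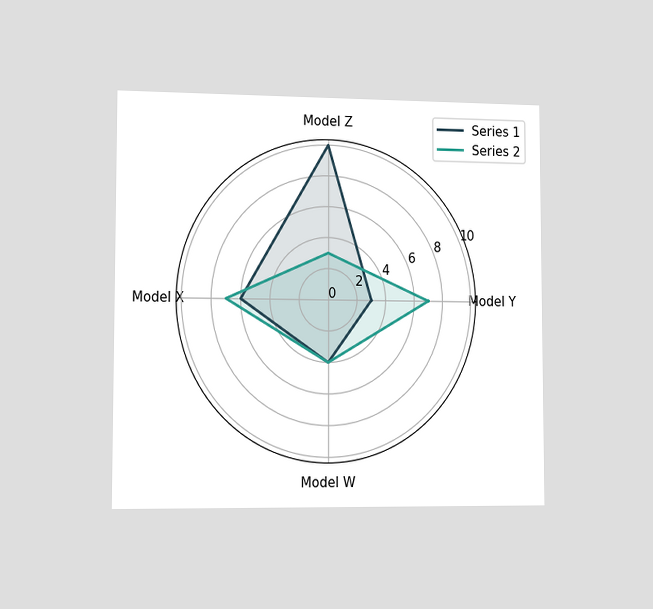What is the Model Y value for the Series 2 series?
7

The chart is viewed slightly from the left. On the Model Y axis, Series 2 reaches 7.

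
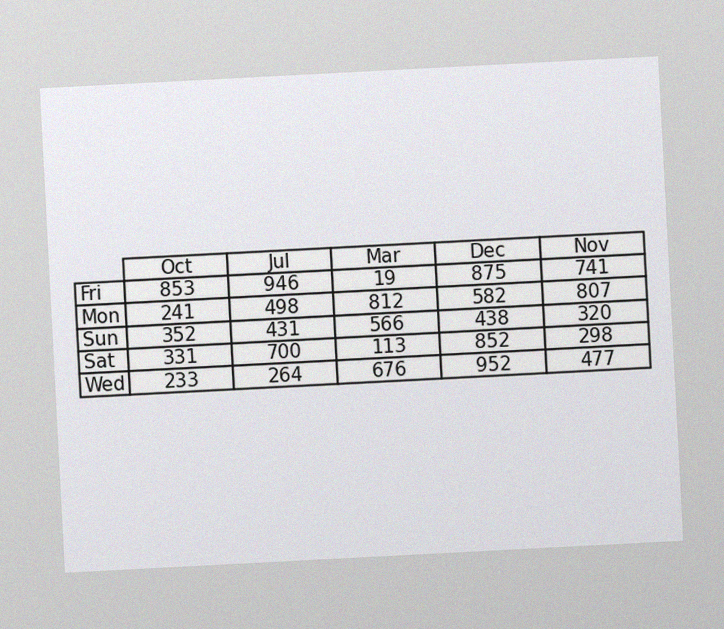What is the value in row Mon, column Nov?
807

The chart is tilted about 3° counter-clockwise, with some photo noise. The (Mon, Nov) cell reads 807.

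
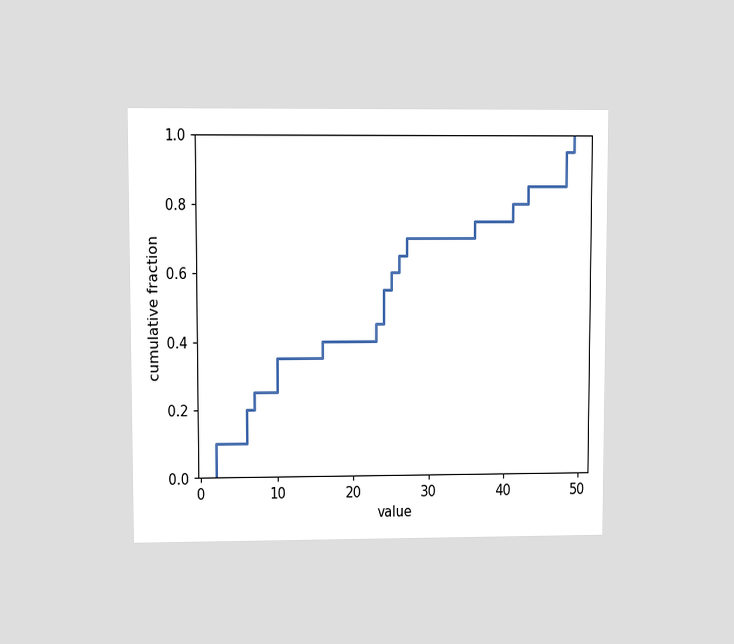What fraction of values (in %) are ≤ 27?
70%

The chart is viewed at a slight angle. At x=27 the ECDF step is at 70%.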